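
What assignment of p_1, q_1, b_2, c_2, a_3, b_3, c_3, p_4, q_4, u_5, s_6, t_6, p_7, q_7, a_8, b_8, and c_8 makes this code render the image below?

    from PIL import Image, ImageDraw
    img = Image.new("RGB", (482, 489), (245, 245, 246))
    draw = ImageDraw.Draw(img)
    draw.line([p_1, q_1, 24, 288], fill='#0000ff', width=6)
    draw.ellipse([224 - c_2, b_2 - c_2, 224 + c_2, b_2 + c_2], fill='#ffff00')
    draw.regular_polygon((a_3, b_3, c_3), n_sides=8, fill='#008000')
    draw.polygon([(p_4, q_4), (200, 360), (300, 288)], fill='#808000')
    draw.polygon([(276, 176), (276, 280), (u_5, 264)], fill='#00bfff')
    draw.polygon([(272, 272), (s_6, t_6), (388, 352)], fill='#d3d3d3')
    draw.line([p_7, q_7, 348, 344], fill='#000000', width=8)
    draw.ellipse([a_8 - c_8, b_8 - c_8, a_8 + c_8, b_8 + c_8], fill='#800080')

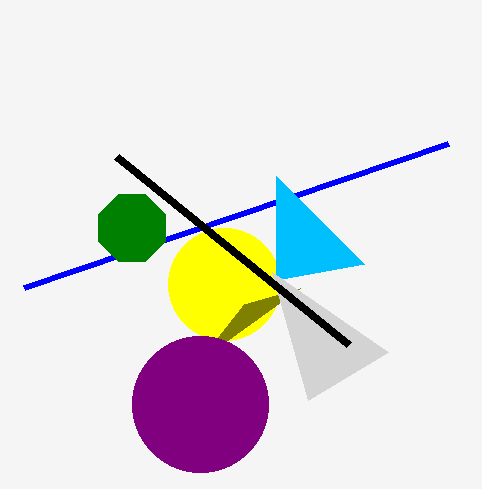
p_1 = 448, q_1 = 144, b_2 = 284, c_2 = 56, a_3 = 132, b_3 = 228, c_3 = 36, p_4 = 244, q_4 = 304, u_5 = 364, s_6 = 308, t_6 = 400, p_7 = 116, q_7 = 156, a_8 = 200, b_8 = 404, c_8 = 68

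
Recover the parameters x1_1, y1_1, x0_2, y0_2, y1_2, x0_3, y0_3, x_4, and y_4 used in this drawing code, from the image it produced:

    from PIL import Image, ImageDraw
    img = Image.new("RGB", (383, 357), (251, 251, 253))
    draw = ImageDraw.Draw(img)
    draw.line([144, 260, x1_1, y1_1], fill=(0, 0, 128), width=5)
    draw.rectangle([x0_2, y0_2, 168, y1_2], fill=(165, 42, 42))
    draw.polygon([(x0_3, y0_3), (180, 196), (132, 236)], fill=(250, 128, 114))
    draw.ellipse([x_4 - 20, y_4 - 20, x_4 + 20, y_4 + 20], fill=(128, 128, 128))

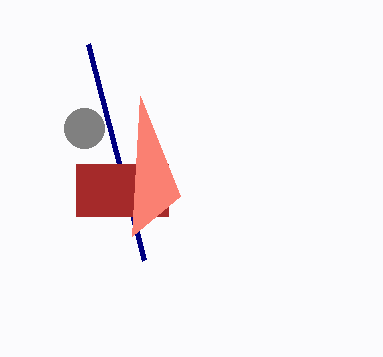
x1_1 = 88, y1_1 = 44, x0_2 = 76, y0_2 = 164, y1_2 = 216, x0_3 = 140, y0_3 = 96, x_4 = 84, y_4 = 128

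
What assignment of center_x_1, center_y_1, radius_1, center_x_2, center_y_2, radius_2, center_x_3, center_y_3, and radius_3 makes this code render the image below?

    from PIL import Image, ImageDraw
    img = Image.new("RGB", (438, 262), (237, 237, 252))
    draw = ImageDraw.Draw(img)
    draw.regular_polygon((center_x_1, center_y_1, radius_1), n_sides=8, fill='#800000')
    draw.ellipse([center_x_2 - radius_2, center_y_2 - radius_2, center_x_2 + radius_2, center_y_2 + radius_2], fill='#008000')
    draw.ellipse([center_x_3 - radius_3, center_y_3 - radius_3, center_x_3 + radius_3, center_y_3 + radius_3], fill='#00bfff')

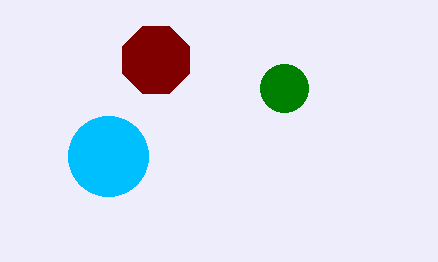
center_x_1 = 156; center_y_1 = 60; radius_1 = 36; center_x_2 = 284; center_y_2 = 88; radius_2 = 24; center_x_3 = 108; center_y_3 = 156; radius_3 = 40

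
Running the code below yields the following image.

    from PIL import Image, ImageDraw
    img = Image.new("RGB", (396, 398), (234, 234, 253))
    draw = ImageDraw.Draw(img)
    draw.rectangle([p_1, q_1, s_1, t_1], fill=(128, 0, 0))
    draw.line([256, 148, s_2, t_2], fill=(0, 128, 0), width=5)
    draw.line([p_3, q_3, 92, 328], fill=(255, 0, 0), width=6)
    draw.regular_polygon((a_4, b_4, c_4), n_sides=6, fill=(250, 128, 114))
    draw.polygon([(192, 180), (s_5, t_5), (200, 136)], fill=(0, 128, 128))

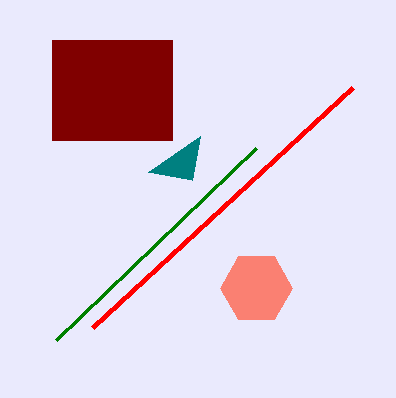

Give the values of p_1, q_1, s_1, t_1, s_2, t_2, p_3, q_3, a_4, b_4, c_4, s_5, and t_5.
p_1 = 52, q_1 = 40, s_1 = 172, t_1 = 140, s_2 = 56, t_2 = 340, p_3 = 352, q_3 = 88, a_4 = 256, b_4 = 288, c_4 = 36, s_5 = 148, t_5 = 172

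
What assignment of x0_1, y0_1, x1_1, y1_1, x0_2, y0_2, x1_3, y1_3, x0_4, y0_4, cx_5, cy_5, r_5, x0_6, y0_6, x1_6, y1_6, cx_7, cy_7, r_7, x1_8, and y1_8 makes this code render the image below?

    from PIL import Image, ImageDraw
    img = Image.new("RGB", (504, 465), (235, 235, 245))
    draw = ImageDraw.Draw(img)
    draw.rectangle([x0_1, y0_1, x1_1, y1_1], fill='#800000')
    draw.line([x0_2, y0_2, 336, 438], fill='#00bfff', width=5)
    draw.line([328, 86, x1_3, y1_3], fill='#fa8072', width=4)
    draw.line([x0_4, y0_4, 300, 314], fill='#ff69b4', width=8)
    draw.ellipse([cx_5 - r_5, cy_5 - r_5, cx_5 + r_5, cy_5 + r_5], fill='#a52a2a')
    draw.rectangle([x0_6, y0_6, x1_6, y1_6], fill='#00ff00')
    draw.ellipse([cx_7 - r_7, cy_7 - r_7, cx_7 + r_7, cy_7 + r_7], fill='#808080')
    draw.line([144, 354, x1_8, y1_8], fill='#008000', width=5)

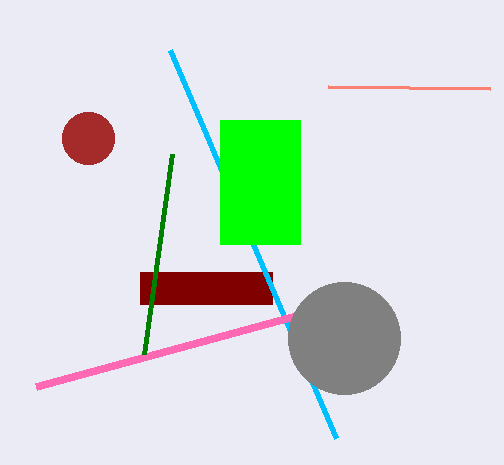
x0_1 = 140; y0_1 = 272; x1_1 = 272; y1_1 = 304; x0_2 = 170; y0_2 = 50; x1_3 = 490; y1_3 = 88; x0_4 = 36; y0_4 = 386; cx_5 = 88; cy_5 = 138; r_5 = 26; x0_6 = 220; y0_6 = 120; x1_6 = 300; y1_6 = 244; cx_7 = 344; cy_7 = 338; r_7 = 56; x1_8 = 172; y1_8 = 154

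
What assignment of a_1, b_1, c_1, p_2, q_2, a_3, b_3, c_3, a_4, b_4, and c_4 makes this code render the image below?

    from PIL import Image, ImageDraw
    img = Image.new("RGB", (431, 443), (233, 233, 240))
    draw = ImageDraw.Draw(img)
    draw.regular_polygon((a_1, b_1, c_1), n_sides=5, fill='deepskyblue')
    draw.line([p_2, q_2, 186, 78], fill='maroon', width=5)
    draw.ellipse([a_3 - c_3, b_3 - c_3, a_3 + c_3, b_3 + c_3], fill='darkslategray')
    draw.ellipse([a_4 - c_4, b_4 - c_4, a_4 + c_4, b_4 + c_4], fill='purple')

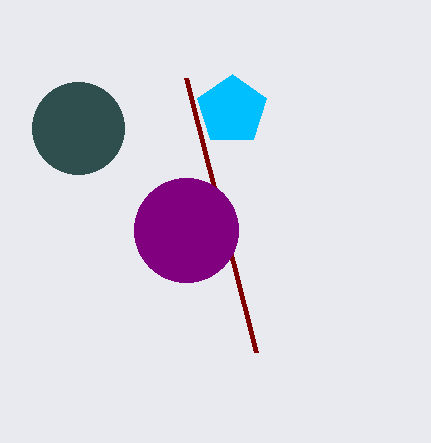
a_1 = 232, b_1 = 110, c_1 = 36, p_2 = 256, q_2 = 352, a_3 = 78, b_3 = 128, c_3 = 46, a_4 = 186, b_4 = 230, c_4 = 52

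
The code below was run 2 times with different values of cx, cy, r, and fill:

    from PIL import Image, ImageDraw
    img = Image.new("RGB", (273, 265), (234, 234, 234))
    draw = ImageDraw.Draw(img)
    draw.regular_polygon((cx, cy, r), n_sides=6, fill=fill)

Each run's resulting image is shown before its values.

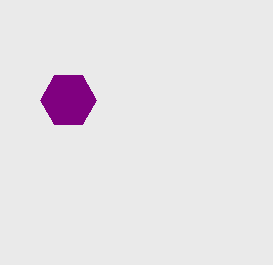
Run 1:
cx = 68
cy = 100
r = 28
fill = 'purple'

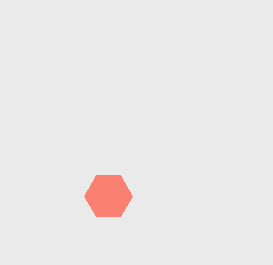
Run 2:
cx = 108
cy = 196
r = 24
fill = 'salmon'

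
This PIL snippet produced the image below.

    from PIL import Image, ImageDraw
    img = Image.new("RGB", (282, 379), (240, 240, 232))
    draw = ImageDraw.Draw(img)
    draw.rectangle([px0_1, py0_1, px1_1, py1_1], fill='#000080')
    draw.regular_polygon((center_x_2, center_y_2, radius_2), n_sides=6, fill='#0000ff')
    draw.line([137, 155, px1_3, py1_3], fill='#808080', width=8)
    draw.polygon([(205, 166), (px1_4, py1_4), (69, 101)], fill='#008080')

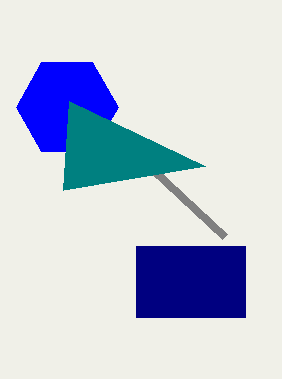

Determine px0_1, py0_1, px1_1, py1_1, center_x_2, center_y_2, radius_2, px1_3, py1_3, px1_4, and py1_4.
px0_1 = 136, py0_1 = 246, px1_1 = 245, py1_1 = 317, center_x_2 = 67, center_y_2 = 107, radius_2 = 51, px1_3 = 224, py1_3 = 236, px1_4 = 63, py1_4 = 190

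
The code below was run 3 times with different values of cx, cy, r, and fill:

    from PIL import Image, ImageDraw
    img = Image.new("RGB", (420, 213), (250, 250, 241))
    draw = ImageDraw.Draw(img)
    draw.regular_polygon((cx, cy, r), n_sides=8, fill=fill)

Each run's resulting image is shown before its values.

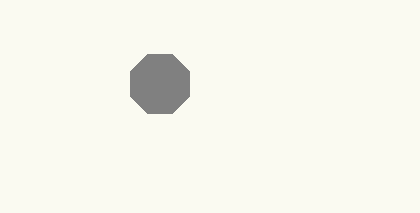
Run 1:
cx = 160; cy = 84; r = 32; fill = 'gray'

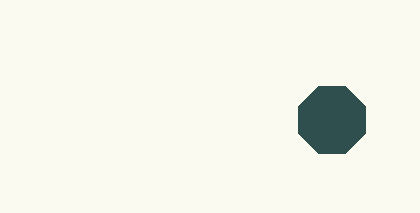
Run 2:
cx = 332, cy = 120, r = 36, fill = 'darkslategray'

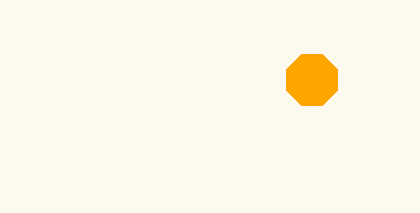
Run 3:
cx = 312, cy = 80, r = 28, fill = 'orange'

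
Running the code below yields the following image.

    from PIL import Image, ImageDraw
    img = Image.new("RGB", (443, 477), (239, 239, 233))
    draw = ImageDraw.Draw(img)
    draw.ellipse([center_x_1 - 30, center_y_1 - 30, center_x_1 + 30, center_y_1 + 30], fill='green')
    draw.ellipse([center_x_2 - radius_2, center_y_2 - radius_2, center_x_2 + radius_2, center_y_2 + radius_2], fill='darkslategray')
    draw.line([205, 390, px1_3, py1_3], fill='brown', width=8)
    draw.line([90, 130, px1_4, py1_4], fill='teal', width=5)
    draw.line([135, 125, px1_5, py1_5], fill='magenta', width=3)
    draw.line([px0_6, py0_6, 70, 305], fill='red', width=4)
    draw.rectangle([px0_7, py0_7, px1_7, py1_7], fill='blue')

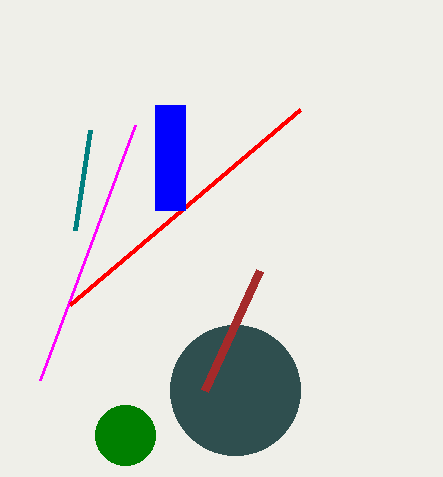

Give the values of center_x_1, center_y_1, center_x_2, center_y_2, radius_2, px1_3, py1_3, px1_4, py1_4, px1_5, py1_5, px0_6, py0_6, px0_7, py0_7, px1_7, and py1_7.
center_x_1 = 125
center_y_1 = 435
center_x_2 = 235
center_y_2 = 390
radius_2 = 65
px1_3 = 260
py1_3 = 270
px1_4 = 75
py1_4 = 230
px1_5 = 40
py1_5 = 380
px0_6 = 300
py0_6 = 110
px0_7 = 155
py0_7 = 105
px1_7 = 185
py1_7 = 210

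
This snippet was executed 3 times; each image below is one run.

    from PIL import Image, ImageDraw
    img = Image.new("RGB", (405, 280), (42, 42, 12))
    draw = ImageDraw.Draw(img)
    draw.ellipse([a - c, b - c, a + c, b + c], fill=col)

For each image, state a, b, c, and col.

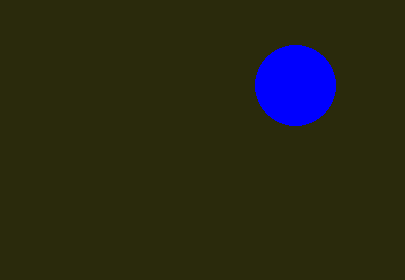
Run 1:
a = 295, b = 85, c = 40, col = 'blue'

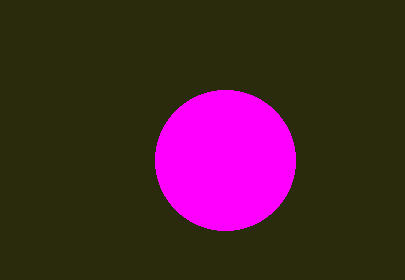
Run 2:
a = 225, b = 160, c = 70, col = 'magenta'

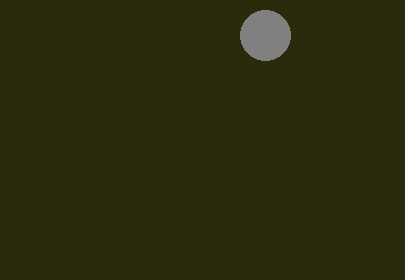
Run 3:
a = 265
b = 35
c = 25
col = 'gray'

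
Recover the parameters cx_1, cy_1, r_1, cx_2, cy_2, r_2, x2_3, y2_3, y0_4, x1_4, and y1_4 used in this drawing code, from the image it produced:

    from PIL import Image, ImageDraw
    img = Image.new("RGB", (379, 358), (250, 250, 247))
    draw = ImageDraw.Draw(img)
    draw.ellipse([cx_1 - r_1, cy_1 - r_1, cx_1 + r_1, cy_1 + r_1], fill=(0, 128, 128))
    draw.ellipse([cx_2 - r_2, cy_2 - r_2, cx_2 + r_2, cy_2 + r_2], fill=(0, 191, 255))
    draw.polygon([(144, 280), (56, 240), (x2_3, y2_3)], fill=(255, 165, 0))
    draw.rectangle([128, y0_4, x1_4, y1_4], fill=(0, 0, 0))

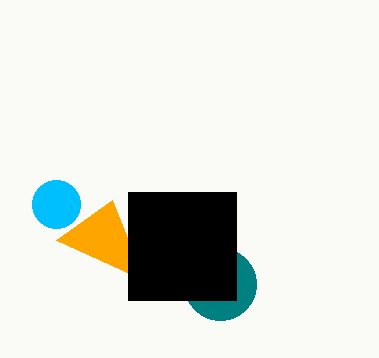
cx_1 = 220; cy_1 = 284; r_1 = 36; cx_2 = 56; cy_2 = 204; r_2 = 24; x2_3 = 112; y2_3 = 200; y0_4 = 192; x1_4 = 236; y1_4 = 300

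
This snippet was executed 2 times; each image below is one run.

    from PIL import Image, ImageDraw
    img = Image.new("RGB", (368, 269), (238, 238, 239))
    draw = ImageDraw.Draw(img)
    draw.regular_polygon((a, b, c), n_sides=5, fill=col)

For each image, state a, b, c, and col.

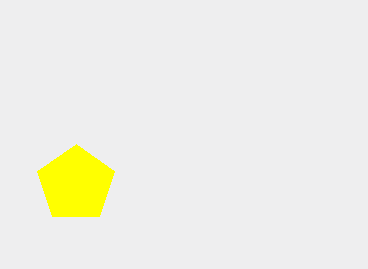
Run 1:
a = 76; b = 184; c = 40; col = 'yellow'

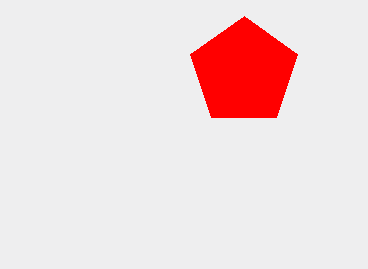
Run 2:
a = 244
b = 72
c = 56
col = 'red'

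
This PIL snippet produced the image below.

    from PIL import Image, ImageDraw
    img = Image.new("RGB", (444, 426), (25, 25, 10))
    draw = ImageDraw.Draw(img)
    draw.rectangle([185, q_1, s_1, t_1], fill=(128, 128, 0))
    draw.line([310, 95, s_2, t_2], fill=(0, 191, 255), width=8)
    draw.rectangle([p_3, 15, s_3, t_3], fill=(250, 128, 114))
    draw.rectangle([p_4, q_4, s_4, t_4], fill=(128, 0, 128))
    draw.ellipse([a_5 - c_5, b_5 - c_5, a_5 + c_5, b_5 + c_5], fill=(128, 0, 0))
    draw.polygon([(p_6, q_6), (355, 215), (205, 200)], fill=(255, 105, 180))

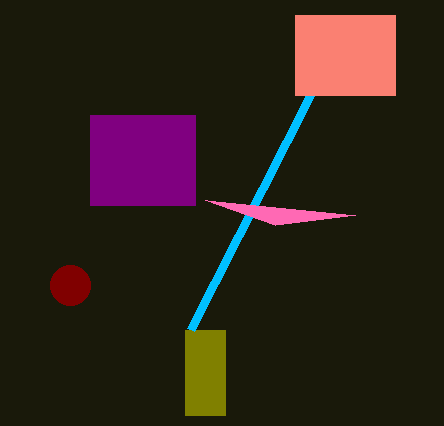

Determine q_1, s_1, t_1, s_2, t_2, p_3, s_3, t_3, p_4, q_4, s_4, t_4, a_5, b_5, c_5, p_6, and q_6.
q_1 = 330; s_1 = 225; t_1 = 415; s_2 = 190; t_2 = 330; p_3 = 295; s_3 = 395; t_3 = 95; p_4 = 90; q_4 = 115; s_4 = 195; t_4 = 205; a_5 = 70; b_5 = 285; c_5 = 20; p_6 = 275; q_6 = 225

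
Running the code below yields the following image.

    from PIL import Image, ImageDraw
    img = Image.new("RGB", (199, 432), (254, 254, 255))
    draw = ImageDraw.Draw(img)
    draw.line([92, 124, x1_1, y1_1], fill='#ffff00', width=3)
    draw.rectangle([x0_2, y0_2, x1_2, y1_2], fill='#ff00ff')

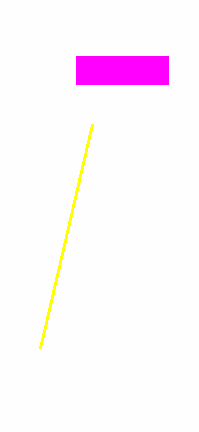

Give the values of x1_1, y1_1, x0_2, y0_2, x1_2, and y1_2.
x1_1 = 40
y1_1 = 348
x0_2 = 76
y0_2 = 56
x1_2 = 168
y1_2 = 84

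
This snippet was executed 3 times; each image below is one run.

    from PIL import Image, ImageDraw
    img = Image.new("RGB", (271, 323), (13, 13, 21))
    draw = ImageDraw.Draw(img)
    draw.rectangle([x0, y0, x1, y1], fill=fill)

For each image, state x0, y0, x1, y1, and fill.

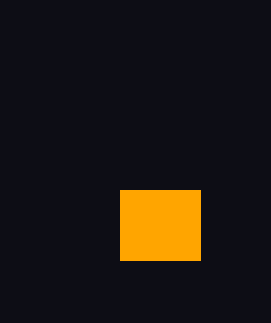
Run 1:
x0 = 120; y0 = 190; x1 = 200; y1 = 260; fill = 'orange'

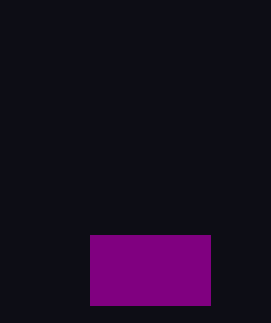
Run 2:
x0 = 90
y0 = 235
x1 = 210
y1 = 305
fill = 'purple'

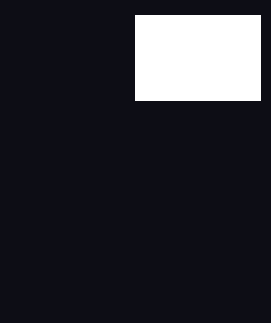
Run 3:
x0 = 135, y0 = 15, x1 = 260, y1 = 100, fill = 'white'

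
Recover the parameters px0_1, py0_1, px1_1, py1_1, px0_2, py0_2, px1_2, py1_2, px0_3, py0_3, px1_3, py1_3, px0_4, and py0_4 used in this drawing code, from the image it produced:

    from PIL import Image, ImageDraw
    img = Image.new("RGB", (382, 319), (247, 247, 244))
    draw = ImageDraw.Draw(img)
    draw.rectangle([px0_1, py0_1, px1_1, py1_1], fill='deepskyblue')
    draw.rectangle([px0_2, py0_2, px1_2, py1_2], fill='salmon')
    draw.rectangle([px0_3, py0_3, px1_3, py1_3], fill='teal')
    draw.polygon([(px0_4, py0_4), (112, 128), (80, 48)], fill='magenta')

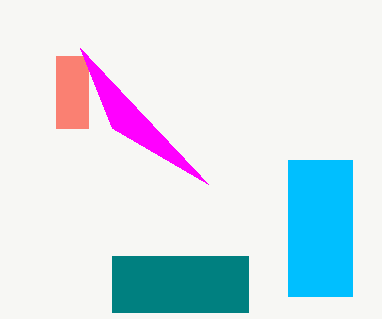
px0_1 = 288; py0_1 = 160; px1_1 = 352; py1_1 = 296; px0_2 = 56; py0_2 = 56; px1_2 = 88; py1_2 = 128; px0_3 = 112; py0_3 = 256; px1_3 = 248; py1_3 = 312; px0_4 = 208; py0_4 = 184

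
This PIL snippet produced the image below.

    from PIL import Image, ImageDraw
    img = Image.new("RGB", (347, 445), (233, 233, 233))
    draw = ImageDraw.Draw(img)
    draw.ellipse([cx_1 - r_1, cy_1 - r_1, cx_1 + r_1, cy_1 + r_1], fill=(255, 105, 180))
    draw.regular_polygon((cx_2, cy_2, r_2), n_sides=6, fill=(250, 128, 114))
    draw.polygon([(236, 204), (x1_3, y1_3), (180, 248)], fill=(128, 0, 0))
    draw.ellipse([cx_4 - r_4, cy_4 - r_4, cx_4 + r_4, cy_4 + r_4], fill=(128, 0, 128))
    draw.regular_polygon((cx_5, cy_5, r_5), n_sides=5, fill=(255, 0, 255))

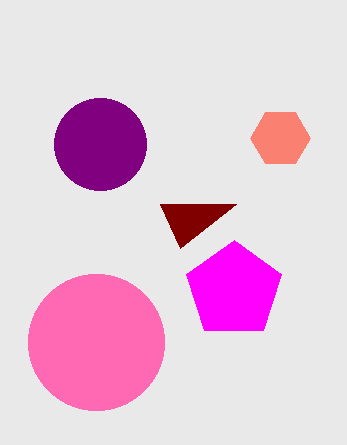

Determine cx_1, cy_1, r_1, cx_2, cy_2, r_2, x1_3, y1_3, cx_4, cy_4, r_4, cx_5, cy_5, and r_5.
cx_1 = 96
cy_1 = 342
r_1 = 68
cx_2 = 280
cy_2 = 138
r_2 = 30
x1_3 = 160
y1_3 = 204
cx_4 = 100
cy_4 = 144
r_4 = 46
cx_5 = 234
cy_5 = 290
r_5 = 50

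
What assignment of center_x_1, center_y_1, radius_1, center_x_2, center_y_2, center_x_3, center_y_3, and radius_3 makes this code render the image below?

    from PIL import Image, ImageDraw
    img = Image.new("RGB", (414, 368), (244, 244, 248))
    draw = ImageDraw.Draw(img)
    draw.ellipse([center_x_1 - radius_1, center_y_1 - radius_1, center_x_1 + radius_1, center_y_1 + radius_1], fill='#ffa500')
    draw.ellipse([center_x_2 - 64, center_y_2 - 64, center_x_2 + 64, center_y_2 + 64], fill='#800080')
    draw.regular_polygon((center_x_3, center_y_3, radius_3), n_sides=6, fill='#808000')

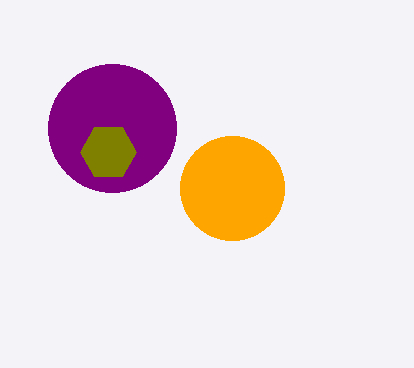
center_x_1 = 232; center_y_1 = 188; radius_1 = 52; center_x_2 = 112; center_y_2 = 128; center_x_3 = 108; center_y_3 = 152; radius_3 = 28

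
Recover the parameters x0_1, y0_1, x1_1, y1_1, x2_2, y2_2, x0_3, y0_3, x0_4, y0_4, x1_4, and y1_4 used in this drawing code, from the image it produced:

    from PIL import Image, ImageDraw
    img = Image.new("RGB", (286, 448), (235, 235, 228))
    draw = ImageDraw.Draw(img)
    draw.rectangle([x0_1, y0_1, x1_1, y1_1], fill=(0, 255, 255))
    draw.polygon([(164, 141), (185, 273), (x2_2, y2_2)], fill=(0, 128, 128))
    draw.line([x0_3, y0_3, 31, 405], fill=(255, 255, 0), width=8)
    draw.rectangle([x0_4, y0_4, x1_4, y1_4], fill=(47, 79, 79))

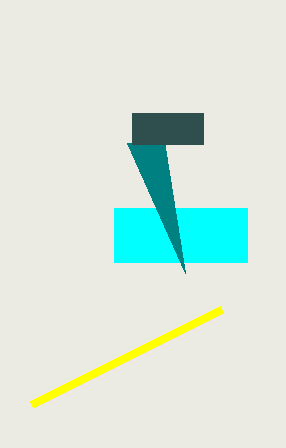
x0_1 = 114
y0_1 = 208
x1_1 = 247
y1_1 = 262
x2_2 = 127
y2_2 = 143
x0_3 = 221
y0_3 = 310
x0_4 = 132
y0_4 = 113
x1_4 = 203
y1_4 = 144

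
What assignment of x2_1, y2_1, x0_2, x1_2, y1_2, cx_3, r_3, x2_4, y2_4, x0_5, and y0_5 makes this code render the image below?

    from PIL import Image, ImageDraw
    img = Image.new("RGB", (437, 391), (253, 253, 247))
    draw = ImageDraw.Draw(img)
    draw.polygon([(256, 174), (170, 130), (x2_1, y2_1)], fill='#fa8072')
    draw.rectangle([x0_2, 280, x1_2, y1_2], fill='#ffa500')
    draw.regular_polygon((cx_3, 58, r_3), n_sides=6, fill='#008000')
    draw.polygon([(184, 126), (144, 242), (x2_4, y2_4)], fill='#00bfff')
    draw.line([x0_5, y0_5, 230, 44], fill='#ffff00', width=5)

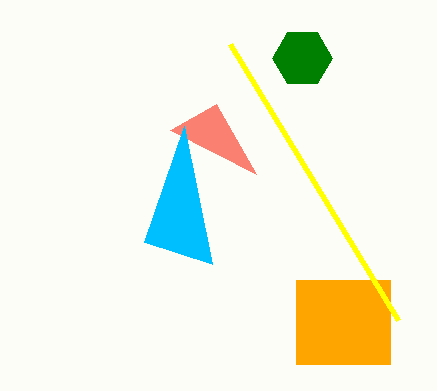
x2_1 = 216; y2_1 = 104; x0_2 = 296; x1_2 = 390; y1_2 = 364; cx_3 = 302; r_3 = 30; x2_4 = 212; y2_4 = 264; x0_5 = 398; y0_5 = 320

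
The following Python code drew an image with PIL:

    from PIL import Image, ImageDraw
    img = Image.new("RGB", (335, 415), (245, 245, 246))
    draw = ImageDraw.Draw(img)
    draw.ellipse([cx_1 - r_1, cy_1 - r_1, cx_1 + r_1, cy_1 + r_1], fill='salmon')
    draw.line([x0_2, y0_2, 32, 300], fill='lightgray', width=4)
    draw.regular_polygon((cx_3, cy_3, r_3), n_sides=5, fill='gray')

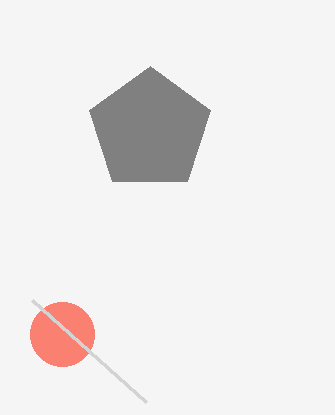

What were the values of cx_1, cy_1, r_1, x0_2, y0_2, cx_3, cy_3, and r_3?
cx_1 = 62, cy_1 = 334, r_1 = 32, x0_2 = 146, y0_2 = 402, cx_3 = 150, cy_3 = 130, r_3 = 64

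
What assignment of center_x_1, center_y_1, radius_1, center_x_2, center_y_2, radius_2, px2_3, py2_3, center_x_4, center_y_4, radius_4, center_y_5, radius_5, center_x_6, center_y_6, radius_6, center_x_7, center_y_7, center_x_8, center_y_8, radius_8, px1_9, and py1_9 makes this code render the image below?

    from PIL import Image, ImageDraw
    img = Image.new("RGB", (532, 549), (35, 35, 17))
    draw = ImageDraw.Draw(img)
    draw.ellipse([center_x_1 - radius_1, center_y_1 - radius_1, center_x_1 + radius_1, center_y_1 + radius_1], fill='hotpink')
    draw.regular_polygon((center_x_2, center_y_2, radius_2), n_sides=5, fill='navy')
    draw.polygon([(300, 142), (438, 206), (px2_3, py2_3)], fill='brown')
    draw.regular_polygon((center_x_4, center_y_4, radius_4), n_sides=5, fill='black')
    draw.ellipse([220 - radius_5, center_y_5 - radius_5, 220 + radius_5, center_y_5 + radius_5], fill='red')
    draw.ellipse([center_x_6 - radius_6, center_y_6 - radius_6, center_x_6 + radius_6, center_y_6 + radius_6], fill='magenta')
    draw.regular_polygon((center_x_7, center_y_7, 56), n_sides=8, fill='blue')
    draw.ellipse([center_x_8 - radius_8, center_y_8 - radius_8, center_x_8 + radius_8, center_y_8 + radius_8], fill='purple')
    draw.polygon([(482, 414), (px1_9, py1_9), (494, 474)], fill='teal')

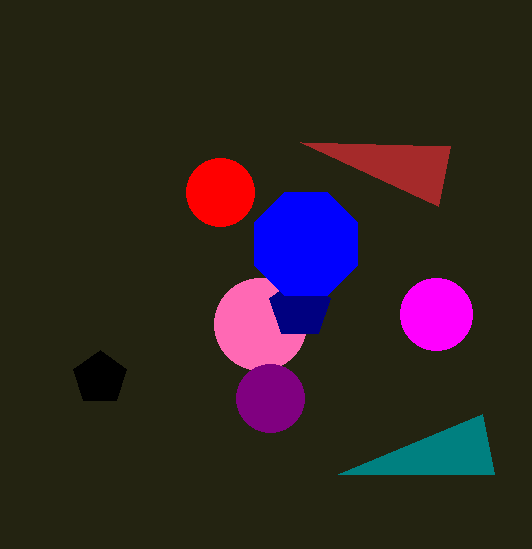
center_x_1 = 260, center_y_1 = 324, radius_1 = 46, center_x_2 = 300, center_y_2 = 308, radius_2 = 32, px2_3 = 450, py2_3 = 146, center_x_4 = 100, center_y_4 = 378, radius_4 = 28, center_y_5 = 192, radius_5 = 34, center_x_6 = 436, center_y_6 = 314, radius_6 = 36, center_x_7 = 306, center_y_7 = 244, center_x_8 = 270, center_y_8 = 398, radius_8 = 34, px1_9 = 338, py1_9 = 474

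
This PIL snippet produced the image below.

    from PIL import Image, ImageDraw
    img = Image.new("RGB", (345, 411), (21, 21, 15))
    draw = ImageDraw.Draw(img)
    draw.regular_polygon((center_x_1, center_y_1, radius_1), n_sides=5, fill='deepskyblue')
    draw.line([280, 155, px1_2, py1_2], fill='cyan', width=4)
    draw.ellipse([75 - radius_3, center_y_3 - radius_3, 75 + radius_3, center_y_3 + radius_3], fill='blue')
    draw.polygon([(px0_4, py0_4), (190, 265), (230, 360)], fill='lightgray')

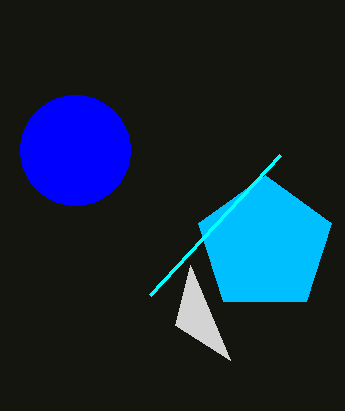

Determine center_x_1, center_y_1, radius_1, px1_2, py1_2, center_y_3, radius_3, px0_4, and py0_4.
center_x_1 = 265; center_y_1 = 245; radius_1 = 70; px1_2 = 150; py1_2 = 295; center_y_3 = 150; radius_3 = 55; px0_4 = 175; py0_4 = 325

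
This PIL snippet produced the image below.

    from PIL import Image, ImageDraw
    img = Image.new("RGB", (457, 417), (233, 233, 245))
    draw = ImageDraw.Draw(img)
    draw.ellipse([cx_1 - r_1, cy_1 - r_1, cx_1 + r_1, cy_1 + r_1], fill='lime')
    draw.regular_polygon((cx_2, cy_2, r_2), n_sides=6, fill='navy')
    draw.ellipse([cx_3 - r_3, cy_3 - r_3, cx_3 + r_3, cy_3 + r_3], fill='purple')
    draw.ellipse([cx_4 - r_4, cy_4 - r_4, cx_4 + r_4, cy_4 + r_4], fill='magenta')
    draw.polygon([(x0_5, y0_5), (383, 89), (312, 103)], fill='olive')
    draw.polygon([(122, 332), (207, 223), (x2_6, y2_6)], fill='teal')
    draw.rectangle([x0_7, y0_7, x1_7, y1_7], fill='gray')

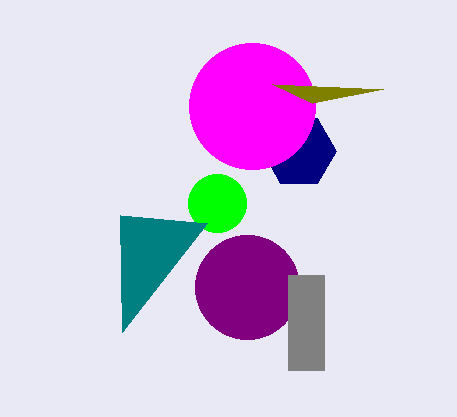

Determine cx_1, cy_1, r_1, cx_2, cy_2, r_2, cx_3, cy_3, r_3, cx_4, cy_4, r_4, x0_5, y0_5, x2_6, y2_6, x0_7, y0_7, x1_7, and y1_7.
cx_1 = 217, cy_1 = 203, r_1 = 29, cx_2 = 299, cy_2 = 151, r_2 = 37, cx_3 = 247, cy_3 = 287, r_3 = 52, cx_4 = 252, cy_4 = 106, r_4 = 63, x0_5 = 272, y0_5 = 84, x2_6 = 120, y2_6 = 215, x0_7 = 288, y0_7 = 275, x1_7 = 324, y1_7 = 370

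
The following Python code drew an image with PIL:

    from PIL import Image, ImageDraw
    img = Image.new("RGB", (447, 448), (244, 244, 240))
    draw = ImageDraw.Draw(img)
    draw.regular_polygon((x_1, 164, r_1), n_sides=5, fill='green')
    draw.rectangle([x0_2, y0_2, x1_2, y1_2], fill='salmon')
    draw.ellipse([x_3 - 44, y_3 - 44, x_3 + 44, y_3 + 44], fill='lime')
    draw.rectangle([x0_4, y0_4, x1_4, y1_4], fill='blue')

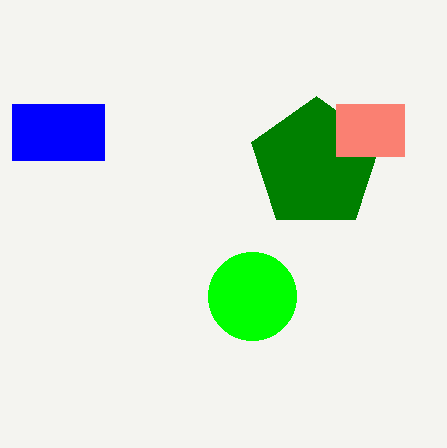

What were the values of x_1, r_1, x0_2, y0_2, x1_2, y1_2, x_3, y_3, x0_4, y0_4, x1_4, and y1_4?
x_1 = 316
r_1 = 68
x0_2 = 336
y0_2 = 104
x1_2 = 404
y1_2 = 156
x_3 = 252
y_3 = 296
x0_4 = 12
y0_4 = 104
x1_4 = 104
y1_4 = 160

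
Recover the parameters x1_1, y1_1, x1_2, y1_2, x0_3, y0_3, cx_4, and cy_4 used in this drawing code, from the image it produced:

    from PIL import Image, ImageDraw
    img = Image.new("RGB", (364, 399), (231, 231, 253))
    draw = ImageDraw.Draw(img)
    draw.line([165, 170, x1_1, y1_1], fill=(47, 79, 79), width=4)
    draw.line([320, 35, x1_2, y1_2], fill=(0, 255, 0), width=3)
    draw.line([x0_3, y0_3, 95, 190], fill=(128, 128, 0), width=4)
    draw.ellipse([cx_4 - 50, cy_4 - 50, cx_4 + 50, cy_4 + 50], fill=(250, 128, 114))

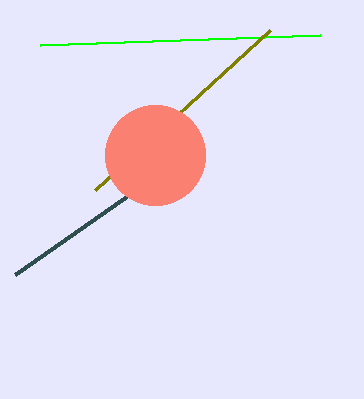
x1_1 = 15; y1_1 = 275; x1_2 = 40; y1_2 = 45; x0_3 = 270; y0_3 = 30; cx_4 = 155; cy_4 = 155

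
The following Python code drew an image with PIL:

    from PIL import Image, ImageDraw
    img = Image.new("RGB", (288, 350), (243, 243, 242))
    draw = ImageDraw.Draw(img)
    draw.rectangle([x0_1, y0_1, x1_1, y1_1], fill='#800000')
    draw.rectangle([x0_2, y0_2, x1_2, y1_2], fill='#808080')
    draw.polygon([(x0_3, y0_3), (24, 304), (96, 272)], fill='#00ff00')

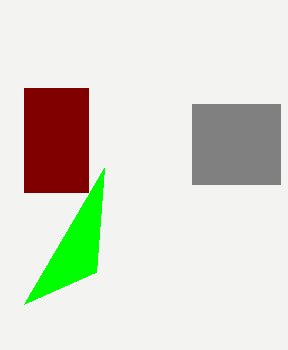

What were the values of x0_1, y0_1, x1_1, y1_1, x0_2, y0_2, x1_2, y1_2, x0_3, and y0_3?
x0_1 = 24, y0_1 = 88, x1_1 = 88, y1_1 = 192, x0_2 = 192, y0_2 = 104, x1_2 = 280, y1_2 = 184, x0_3 = 104, y0_3 = 168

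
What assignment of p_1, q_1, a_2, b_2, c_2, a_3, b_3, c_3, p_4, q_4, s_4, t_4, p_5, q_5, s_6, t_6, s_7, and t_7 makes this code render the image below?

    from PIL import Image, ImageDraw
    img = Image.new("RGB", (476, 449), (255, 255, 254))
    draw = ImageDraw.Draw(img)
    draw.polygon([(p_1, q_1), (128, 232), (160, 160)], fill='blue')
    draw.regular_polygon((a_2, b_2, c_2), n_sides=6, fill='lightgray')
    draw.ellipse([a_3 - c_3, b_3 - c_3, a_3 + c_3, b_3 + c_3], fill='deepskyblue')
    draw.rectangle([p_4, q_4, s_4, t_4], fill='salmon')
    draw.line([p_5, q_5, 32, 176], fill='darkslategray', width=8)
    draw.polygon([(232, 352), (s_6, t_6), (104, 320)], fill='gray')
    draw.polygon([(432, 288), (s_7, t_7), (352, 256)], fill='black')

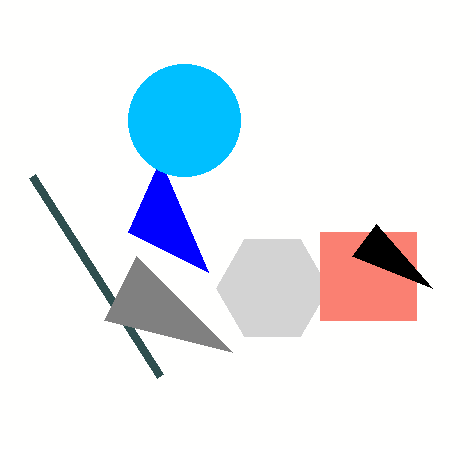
p_1 = 208, q_1 = 272, a_2 = 272, b_2 = 288, c_2 = 56, a_3 = 184, b_3 = 120, c_3 = 56, p_4 = 320, q_4 = 232, s_4 = 416, t_4 = 320, p_5 = 160, q_5 = 376, s_6 = 136, t_6 = 256, s_7 = 376, t_7 = 224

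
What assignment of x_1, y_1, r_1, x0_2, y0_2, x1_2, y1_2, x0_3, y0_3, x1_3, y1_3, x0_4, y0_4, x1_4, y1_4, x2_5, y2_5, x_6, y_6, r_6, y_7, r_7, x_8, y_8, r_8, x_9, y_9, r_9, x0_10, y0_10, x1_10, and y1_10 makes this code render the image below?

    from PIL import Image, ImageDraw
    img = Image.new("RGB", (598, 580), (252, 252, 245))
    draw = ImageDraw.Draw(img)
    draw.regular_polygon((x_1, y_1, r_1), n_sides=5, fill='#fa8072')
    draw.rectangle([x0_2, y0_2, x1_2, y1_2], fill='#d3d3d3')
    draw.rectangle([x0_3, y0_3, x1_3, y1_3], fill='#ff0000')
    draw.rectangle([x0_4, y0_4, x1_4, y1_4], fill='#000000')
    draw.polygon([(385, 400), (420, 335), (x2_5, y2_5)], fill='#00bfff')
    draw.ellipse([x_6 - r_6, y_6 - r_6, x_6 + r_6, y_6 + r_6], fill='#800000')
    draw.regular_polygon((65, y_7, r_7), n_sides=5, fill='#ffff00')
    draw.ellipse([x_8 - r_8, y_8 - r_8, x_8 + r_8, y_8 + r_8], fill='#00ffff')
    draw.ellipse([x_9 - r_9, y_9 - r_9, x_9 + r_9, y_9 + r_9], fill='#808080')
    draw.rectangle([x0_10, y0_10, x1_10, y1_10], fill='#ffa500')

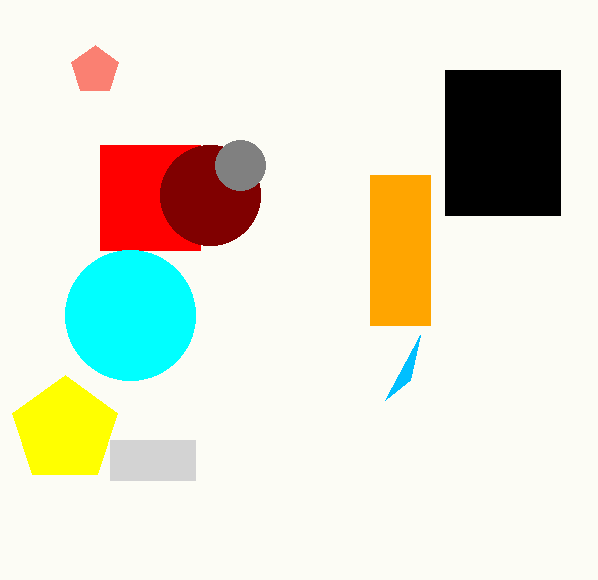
x_1 = 95; y_1 = 70; r_1 = 25; x0_2 = 110; y0_2 = 440; x1_2 = 195; y1_2 = 480; x0_3 = 100; y0_3 = 145; x1_3 = 200; y1_3 = 250; x0_4 = 445; y0_4 = 70; x1_4 = 560; y1_4 = 215; x2_5 = 410; y2_5 = 380; x_6 = 210; y_6 = 195; r_6 = 50; y_7 = 430; r_7 = 55; x_8 = 130; y_8 = 315; r_8 = 65; x_9 = 240; y_9 = 165; r_9 = 25; x0_10 = 370; y0_10 = 175; x1_10 = 430; y1_10 = 325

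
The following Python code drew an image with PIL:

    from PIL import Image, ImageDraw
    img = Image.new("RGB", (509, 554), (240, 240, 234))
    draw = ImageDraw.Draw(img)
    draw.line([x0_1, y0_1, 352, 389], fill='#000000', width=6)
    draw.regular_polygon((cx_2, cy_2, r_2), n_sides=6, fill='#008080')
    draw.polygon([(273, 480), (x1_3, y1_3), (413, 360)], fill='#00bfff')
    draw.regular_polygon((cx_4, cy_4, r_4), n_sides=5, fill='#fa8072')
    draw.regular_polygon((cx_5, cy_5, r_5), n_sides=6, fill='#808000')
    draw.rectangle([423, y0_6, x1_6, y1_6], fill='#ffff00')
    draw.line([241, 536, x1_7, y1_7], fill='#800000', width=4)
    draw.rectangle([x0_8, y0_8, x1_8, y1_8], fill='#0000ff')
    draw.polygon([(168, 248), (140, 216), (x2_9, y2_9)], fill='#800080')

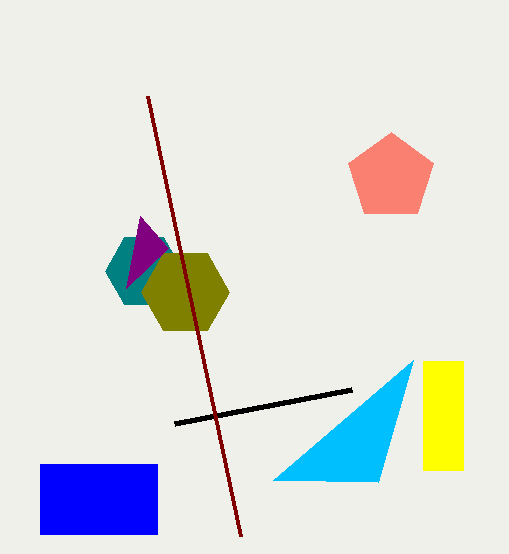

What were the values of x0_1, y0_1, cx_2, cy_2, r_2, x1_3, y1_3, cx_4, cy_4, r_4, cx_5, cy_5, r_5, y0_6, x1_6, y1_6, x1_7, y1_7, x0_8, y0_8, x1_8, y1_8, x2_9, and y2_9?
x0_1 = 175, y0_1 = 423, cx_2 = 144, cy_2 = 271, r_2 = 39, x1_3 = 378, y1_3 = 482, cx_4 = 391, cy_4 = 177, r_4 = 45, cx_5 = 185, cy_5 = 292, r_5 = 44, y0_6 = 361, x1_6 = 463, y1_6 = 470, x1_7 = 148, y1_7 = 96, x0_8 = 40, y0_8 = 464, x1_8 = 157, y1_8 = 534, x2_9 = 126, y2_9 = 288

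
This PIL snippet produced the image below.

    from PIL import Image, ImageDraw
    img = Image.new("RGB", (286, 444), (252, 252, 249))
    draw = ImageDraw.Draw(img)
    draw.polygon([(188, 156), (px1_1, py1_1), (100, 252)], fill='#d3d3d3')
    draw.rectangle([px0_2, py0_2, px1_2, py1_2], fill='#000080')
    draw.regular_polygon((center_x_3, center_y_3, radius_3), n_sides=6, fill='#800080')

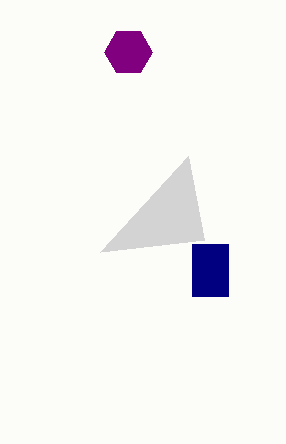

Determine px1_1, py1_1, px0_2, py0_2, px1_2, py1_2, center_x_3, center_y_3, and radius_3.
px1_1 = 204, py1_1 = 240, px0_2 = 192, py0_2 = 244, px1_2 = 228, py1_2 = 296, center_x_3 = 128, center_y_3 = 52, radius_3 = 24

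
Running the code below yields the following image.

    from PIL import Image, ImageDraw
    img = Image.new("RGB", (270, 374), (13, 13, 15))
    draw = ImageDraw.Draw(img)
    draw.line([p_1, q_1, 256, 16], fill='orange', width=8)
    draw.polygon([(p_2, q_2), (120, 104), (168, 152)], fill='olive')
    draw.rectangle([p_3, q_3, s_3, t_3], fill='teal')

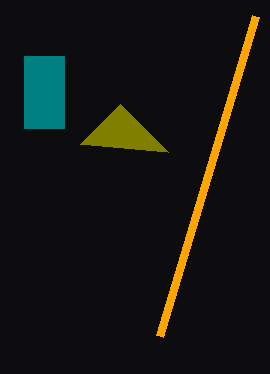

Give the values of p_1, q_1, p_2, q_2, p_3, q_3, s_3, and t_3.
p_1 = 160; q_1 = 336; p_2 = 80; q_2 = 144; p_3 = 24; q_3 = 56; s_3 = 64; t_3 = 128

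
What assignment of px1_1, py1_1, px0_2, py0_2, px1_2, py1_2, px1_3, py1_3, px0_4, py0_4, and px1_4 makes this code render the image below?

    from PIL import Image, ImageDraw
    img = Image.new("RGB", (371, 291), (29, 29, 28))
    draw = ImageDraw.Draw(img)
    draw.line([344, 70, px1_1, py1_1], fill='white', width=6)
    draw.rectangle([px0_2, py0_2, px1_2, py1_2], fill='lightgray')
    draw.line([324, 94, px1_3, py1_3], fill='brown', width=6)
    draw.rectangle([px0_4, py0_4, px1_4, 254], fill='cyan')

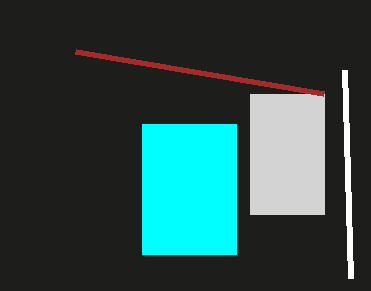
px1_1 = 350; py1_1 = 278; px0_2 = 250; py0_2 = 94; px1_2 = 324; py1_2 = 214; px1_3 = 76; py1_3 = 52; px0_4 = 142; py0_4 = 124; px1_4 = 236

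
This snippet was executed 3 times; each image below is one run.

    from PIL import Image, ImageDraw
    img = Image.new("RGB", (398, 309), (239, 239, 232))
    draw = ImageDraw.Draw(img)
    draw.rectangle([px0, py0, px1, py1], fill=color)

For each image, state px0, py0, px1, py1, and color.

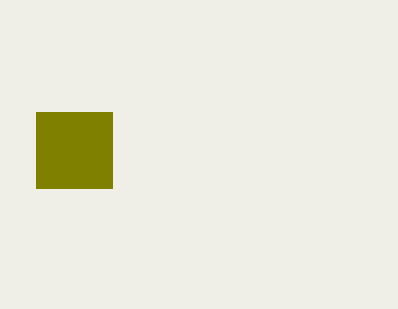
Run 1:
px0 = 36; py0 = 112; px1 = 112; py1 = 188; color = 'olive'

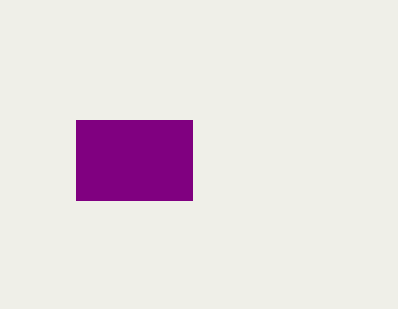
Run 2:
px0 = 76; py0 = 120; px1 = 192; py1 = 200; color = 'purple'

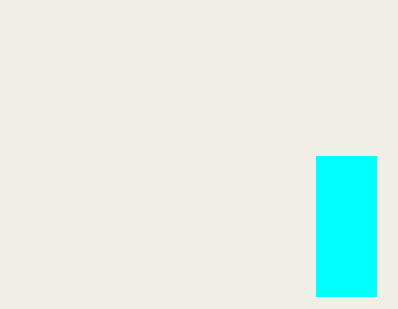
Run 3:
px0 = 316, py0 = 156, px1 = 376, py1 = 296, color = 'cyan'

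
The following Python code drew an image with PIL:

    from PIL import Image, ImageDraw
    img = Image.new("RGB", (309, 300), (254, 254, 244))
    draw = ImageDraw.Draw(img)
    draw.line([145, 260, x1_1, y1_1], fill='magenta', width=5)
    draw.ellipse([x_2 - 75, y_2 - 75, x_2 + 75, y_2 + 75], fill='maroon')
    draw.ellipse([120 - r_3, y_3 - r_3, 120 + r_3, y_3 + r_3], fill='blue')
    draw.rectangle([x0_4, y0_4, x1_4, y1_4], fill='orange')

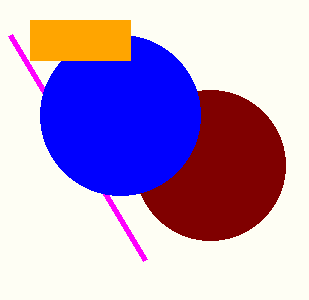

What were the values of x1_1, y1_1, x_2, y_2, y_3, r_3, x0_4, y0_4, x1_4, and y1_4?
x1_1 = 10; y1_1 = 35; x_2 = 210; y_2 = 165; y_3 = 115; r_3 = 80; x0_4 = 30; y0_4 = 20; x1_4 = 130; y1_4 = 60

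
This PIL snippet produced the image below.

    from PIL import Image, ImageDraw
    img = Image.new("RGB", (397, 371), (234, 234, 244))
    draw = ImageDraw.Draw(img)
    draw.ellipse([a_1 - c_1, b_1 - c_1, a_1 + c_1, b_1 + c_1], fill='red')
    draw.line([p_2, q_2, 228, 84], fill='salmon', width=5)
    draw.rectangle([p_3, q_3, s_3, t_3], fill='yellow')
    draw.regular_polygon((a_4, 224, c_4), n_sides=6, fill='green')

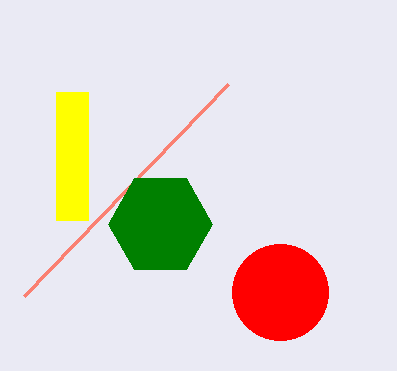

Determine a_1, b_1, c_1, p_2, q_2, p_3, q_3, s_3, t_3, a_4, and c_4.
a_1 = 280, b_1 = 292, c_1 = 48, p_2 = 24, q_2 = 296, p_3 = 56, q_3 = 92, s_3 = 88, t_3 = 220, a_4 = 160, c_4 = 52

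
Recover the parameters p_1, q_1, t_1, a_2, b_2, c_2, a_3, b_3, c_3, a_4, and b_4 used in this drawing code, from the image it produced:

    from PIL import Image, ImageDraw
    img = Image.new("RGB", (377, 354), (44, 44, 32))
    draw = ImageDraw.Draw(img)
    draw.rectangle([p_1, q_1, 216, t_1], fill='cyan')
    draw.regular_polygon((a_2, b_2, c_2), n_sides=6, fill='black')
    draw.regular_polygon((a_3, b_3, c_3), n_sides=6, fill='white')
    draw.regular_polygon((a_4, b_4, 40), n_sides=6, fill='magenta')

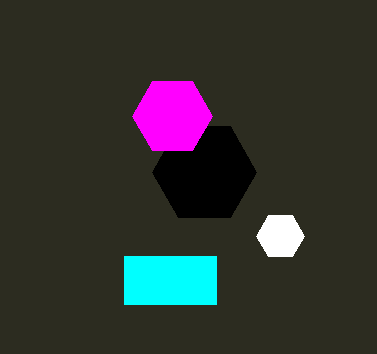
p_1 = 124, q_1 = 256, t_1 = 304, a_2 = 204, b_2 = 172, c_2 = 52, a_3 = 280, b_3 = 236, c_3 = 24, a_4 = 172, b_4 = 116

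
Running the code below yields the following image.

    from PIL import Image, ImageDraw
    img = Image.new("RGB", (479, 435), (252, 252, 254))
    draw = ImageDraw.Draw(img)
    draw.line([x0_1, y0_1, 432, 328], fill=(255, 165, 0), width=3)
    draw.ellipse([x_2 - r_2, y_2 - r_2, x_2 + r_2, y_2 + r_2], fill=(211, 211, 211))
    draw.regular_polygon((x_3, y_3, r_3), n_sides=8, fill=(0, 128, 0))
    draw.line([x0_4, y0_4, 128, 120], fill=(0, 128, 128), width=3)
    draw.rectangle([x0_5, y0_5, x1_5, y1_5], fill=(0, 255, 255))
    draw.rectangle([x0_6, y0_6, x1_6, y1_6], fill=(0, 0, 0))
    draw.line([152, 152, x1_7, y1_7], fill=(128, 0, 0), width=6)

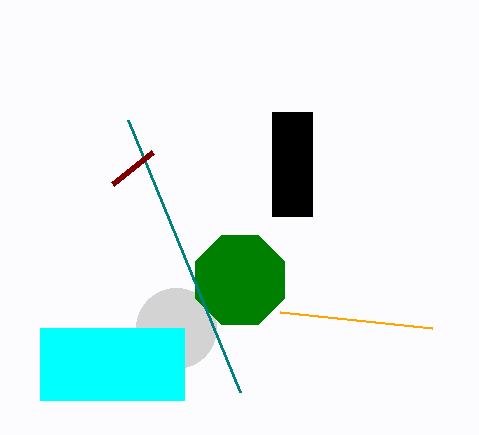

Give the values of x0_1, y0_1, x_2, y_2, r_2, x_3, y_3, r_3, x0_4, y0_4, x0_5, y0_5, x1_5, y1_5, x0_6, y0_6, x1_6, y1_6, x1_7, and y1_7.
x0_1 = 280
y0_1 = 312
x_2 = 176
y_2 = 328
r_2 = 40
x_3 = 240
y_3 = 280
r_3 = 48
x0_4 = 240
y0_4 = 392
x0_5 = 40
y0_5 = 328
x1_5 = 184
y1_5 = 400
x0_6 = 272
y0_6 = 112
x1_6 = 312
y1_6 = 216
x1_7 = 112
y1_7 = 184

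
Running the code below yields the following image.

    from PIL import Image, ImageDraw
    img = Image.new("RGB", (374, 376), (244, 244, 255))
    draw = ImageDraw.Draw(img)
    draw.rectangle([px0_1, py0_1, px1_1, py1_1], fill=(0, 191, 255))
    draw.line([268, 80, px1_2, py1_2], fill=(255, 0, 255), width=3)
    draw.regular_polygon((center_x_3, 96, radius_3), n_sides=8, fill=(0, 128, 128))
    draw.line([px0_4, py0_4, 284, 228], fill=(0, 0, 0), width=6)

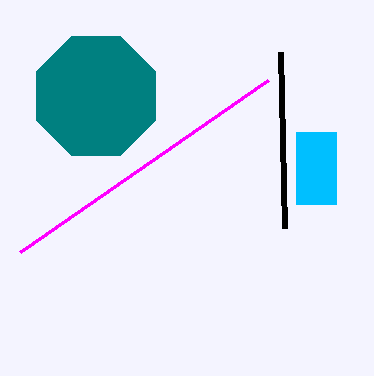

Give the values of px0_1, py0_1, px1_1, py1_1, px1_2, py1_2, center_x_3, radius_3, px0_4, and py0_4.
px0_1 = 296
py0_1 = 132
px1_1 = 336
py1_1 = 204
px1_2 = 20
py1_2 = 252
center_x_3 = 96
radius_3 = 64
px0_4 = 280
py0_4 = 52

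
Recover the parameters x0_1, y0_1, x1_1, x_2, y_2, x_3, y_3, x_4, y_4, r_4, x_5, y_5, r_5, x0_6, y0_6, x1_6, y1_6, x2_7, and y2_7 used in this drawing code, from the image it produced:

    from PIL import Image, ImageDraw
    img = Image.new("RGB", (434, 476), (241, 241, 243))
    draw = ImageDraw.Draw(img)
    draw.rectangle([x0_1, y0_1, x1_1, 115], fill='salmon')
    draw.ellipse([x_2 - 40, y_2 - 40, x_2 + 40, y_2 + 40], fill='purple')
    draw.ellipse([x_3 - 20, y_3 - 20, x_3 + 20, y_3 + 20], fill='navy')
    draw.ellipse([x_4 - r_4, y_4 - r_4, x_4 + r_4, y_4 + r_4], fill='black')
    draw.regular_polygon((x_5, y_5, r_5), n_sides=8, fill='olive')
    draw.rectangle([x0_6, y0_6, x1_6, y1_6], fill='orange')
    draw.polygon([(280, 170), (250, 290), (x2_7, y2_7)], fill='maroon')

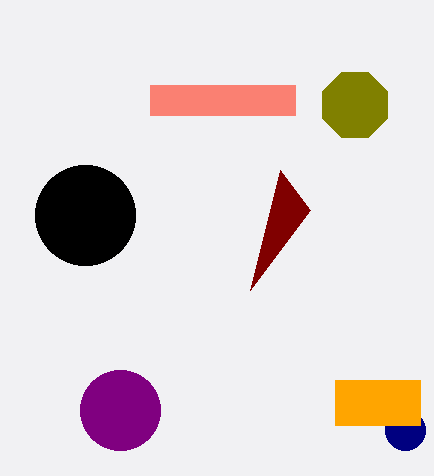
x0_1 = 150; y0_1 = 85; x1_1 = 295; x_2 = 120; y_2 = 410; x_3 = 405; y_3 = 430; x_4 = 85; y_4 = 215; r_4 = 50; x_5 = 355; y_5 = 105; r_5 = 35; x0_6 = 335; y0_6 = 380; x1_6 = 420; y1_6 = 425; x2_7 = 310; y2_7 = 210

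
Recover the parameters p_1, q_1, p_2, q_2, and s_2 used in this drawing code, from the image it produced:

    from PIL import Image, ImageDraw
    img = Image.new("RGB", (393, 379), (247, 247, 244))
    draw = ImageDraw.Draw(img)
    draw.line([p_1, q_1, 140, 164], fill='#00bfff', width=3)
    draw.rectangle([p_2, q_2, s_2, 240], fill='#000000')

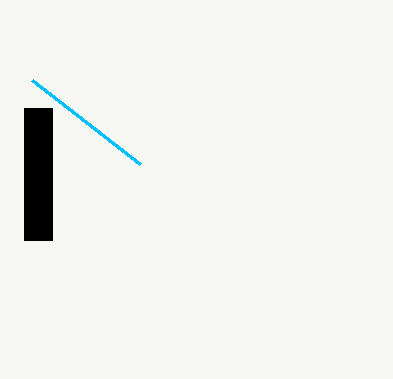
p_1 = 32
q_1 = 80
p_2 = 24
q_2 = 108
s_2 = 52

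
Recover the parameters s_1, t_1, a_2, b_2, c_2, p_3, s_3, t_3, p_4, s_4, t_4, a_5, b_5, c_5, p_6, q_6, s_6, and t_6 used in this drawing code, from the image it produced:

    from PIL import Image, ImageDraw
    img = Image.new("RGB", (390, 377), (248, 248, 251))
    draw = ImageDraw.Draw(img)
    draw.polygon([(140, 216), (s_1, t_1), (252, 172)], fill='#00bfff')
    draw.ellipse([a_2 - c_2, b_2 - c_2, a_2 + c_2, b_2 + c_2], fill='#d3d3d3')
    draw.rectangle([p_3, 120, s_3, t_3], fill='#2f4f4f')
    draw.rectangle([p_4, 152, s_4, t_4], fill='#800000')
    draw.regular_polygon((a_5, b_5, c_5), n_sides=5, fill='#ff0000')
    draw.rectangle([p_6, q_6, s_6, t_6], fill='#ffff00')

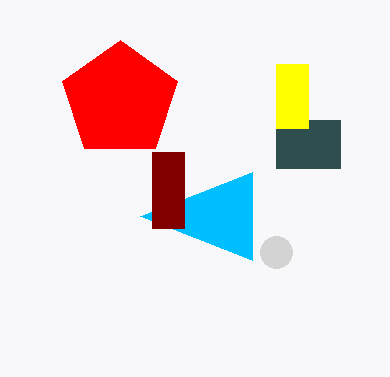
s_1 = 252, t_1 = 260, a_2 = 276, b_2 = 252, c_2 = 16, p_3 = 276, s_3 = 340, t_3 = 168, p_4 = 152, s_4 = 184, t_4 = 228, a_5 = 120, b_5 = 100, c_5 = 60, p_6 = 276, q_6 = 64, s_6 = 308, t_6 = 128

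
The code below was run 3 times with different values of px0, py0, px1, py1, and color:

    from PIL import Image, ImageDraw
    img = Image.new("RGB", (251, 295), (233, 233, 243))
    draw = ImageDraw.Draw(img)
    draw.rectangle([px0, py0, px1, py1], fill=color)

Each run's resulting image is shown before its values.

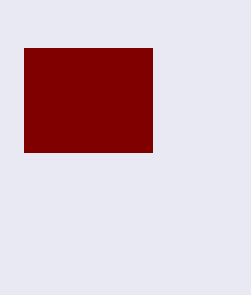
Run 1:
px0 = 24
py0 = 48
px1 = 152
py1 = 152
color = 'maroon'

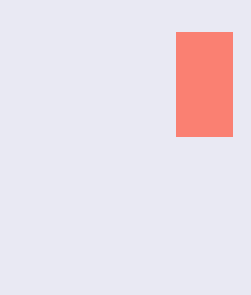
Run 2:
px0 = 176; py0 = 32; px1 = 232; py1 = 136; color = 'salmon'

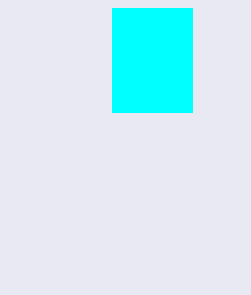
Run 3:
px0 = 112, py0 = 8, px1 = 192, py1 = 112, color = 'cyan'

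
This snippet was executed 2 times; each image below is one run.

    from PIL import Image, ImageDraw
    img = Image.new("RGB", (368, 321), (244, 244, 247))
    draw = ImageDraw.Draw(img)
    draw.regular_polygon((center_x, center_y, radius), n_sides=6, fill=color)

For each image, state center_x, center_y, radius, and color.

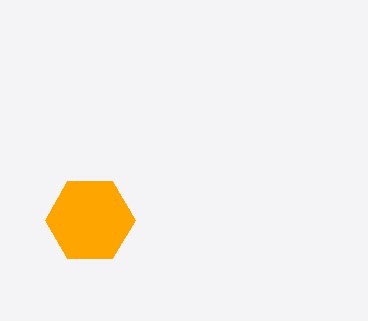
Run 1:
center_x = 90; center_y = 220; radius = 45; color = 'orange'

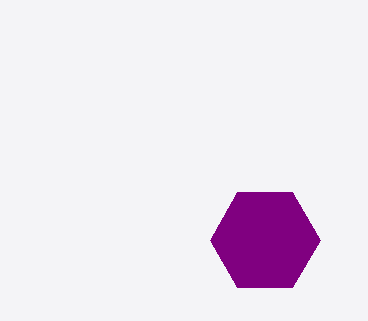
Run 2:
center_x = 265, center_y = 240, radius = 55, color = 'purple'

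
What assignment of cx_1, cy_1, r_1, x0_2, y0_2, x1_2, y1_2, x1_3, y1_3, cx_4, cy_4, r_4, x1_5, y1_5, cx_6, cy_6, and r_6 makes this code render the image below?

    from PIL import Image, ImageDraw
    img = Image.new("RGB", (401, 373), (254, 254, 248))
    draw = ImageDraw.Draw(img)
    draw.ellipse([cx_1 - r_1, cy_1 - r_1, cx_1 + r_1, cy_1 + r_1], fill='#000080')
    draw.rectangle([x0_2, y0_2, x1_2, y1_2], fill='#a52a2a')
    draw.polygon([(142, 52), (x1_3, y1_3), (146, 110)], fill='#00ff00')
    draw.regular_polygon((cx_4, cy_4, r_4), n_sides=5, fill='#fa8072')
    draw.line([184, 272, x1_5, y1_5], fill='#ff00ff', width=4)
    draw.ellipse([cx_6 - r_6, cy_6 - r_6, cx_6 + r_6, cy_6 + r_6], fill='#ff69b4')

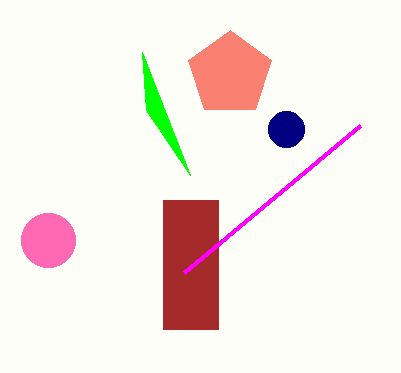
cx_1 = 286
cy_1 = 129
r_1 = 18
x0_2 = 163
y0_2 = 200
x1_2 = 218
y1_2 = 329
x1_3 = 190
y1_3 = 175
cx_4 = 230
cy_4 = 74
r_4 = 44
x1_5 = 360
y1_5 = 125
cx_6 = 48
cy_6 = 240
r_6 = 27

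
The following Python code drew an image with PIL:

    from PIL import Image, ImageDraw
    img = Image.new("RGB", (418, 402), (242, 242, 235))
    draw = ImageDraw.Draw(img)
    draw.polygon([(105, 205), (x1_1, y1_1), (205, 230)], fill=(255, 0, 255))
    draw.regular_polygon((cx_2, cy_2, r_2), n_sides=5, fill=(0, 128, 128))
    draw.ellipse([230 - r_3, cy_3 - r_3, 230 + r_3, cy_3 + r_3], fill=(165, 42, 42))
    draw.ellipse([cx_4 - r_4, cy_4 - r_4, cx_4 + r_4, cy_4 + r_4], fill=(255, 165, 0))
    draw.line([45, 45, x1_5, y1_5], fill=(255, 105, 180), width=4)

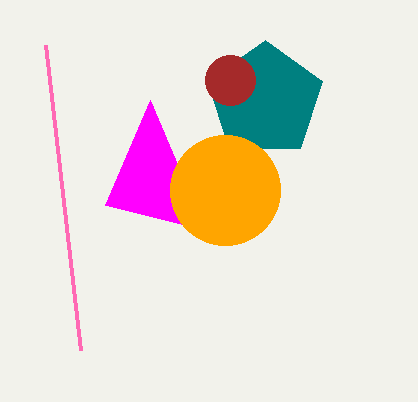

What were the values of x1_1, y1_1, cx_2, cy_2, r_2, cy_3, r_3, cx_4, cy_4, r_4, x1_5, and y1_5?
x1_1 = 150, y1_1 = 100, cx_2 = 265, cy_2 = 100, r_2 = 60, cy_3 = 80, r_3 = 25, cx_4 = 225, cy_4 = 190, r_4 = 55, x1_5 = 80, y1_5 = 350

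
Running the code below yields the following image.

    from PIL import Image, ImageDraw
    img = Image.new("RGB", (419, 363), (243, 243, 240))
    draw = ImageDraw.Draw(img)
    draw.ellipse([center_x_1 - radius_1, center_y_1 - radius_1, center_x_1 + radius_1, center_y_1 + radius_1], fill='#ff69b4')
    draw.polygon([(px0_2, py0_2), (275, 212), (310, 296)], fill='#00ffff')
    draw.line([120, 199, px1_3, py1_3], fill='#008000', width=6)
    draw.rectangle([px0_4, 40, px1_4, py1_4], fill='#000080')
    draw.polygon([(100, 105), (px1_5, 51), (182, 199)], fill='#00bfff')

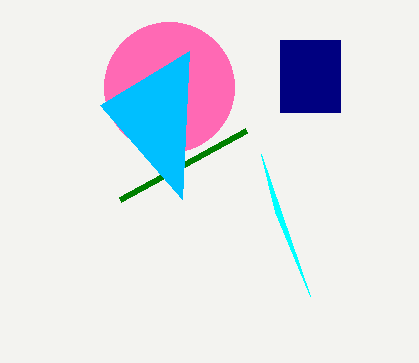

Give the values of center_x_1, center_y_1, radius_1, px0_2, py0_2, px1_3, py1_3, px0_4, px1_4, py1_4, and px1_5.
center_x_1 = 169, center_y_1 = 87, radius_1 = 65, px0_2 = 261, py0_2 = 154, px1_3 = 246, py1_3 = 130, px0_4 = 280, px1_4 = 340, py1_4 = 112, px1_5 = 189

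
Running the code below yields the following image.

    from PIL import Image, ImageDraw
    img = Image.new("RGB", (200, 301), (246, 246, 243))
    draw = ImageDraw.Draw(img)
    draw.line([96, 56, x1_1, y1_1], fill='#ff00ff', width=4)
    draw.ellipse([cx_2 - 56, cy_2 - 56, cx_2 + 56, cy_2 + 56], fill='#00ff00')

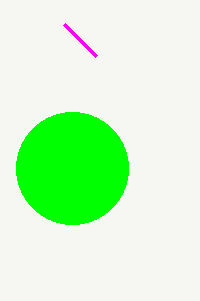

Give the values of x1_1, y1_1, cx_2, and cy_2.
x1_1 = 64; y1_1 = 24; cx_2 = 72; cy_2 = 168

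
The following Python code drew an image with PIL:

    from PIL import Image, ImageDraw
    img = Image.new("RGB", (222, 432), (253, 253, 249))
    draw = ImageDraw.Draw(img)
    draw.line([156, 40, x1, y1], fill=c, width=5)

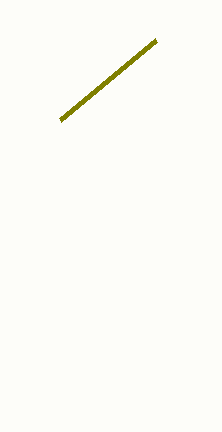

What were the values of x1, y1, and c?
x1 = 60, y1 = 120, c = 'olive'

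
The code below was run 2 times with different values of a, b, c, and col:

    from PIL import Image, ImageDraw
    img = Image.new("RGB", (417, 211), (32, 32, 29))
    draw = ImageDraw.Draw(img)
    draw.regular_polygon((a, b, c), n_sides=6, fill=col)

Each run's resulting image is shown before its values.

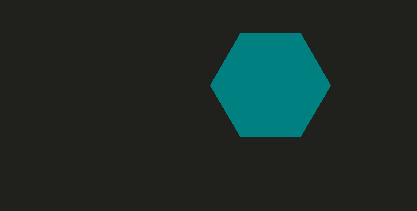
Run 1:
a = 270, b = 85, c = 60, col = 'teal'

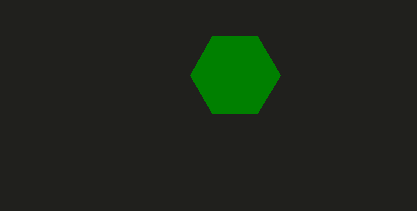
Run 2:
a = 235
b = 75
c = 45
col = 'green'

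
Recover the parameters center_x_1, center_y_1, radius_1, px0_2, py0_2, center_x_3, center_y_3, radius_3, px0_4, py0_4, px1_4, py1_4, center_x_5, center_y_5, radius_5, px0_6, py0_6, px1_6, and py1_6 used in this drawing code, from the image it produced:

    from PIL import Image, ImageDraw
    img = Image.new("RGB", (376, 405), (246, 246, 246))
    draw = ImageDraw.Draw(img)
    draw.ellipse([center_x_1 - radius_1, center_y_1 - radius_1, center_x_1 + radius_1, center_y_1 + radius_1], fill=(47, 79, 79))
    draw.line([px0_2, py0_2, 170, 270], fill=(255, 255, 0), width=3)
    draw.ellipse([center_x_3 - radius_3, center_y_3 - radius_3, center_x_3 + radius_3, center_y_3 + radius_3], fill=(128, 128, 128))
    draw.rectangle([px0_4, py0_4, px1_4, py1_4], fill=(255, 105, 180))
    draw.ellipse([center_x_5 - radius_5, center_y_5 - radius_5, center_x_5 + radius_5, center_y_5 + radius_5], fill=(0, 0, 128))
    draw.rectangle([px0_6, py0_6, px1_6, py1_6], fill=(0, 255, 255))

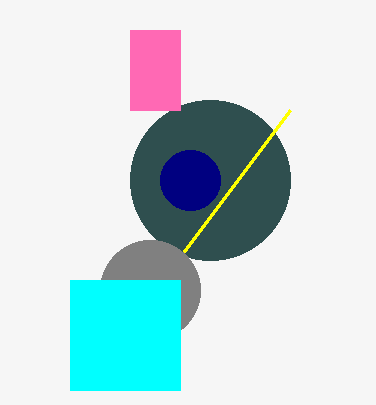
center_x_1 = 210; center_y_1 = 180; radius_1 = 80; px0_2 = 290; py0_2 = 110; center_x_3 = 150; center_y_3 = 290; radius_3 = 50; px0_4 = 130; py0_4 = 30; px1_4 = 180; py1_4 = 110; center_x_5 = 190; center_y_5 = 180; radius_5 = 30; px0_6 = 70; py0_6 = 280; px1_6 = 180; py1_6 = 390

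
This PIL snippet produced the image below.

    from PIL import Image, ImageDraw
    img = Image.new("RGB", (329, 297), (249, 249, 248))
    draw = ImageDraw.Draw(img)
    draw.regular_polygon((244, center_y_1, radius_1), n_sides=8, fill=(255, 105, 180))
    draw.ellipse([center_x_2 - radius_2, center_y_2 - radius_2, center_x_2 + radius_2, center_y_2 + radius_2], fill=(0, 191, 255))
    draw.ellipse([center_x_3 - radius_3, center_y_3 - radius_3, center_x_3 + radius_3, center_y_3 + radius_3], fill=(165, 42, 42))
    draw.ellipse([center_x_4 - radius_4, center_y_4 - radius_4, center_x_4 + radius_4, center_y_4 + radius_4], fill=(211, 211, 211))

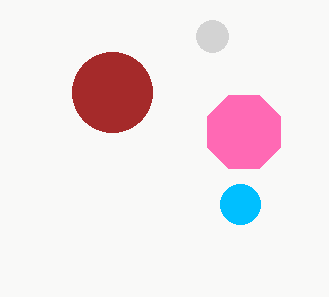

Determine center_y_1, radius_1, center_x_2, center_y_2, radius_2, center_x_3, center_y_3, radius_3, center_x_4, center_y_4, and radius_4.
center_y_1 = 132
radius_1 = 40
center_x_2 = 240
center_y_2 = 204
radius_2 = 20
center_x_3 = 112
center_y_3 = 92
radius_3 = 40
center_x_4 = 212
center_y_4 = 36
radius_4 = 16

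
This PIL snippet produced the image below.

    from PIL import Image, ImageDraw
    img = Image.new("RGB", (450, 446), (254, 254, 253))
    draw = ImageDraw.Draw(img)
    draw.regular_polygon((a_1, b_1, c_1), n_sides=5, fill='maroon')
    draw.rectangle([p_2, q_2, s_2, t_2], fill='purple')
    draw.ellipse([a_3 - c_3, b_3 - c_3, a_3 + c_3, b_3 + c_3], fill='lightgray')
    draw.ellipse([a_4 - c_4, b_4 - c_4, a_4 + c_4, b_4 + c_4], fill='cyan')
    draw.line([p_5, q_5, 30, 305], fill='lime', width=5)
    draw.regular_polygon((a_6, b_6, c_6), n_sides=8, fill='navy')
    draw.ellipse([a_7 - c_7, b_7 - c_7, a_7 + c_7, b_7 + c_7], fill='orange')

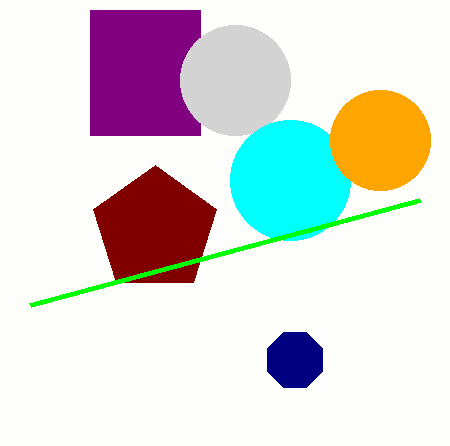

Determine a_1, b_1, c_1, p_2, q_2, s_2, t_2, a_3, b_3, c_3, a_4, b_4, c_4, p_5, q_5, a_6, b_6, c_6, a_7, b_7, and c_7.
a_1 = 155
b_1 = 230
c_1 = 65
p_2 = 90
q_2 = 10
s_2 = 200
t_2 = 135
a_3 = 235
b_3 = 80
c_3 = 55
a_4 = 290
b_4 = 180
c_4 = 60
p_5 = 420
q_5 = 200
a_6 = 295
b_6 = 360
c_6 = 30
a_7 = 380
b_7 = 140
c_7 = 50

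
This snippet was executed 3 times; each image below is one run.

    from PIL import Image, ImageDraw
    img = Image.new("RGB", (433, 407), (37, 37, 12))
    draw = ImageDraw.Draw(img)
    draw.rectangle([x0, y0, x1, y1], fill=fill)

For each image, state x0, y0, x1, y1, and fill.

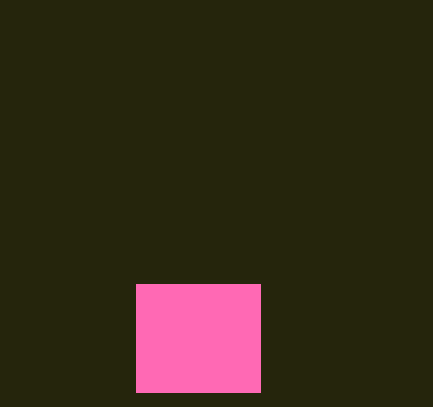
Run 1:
x0 = 136; y0 = 284; x1 = 260; y1 = 392; fill = 'hotpink'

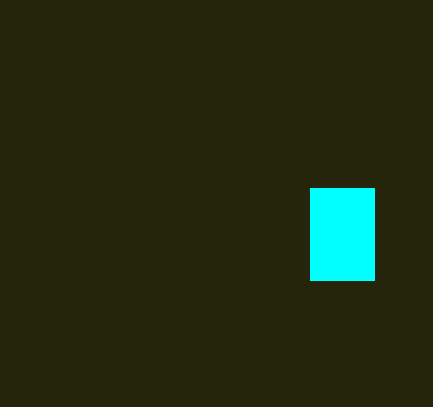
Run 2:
x0 = 310, y0 = 188, x1 = 374, y1 = 280, fill = 'cyan'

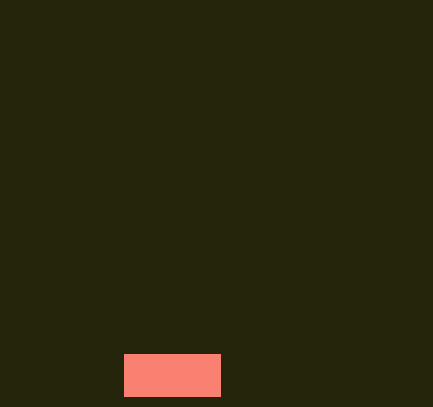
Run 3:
x0 = 124; y0 = 354; x1 = 220; y1 = 396; fill = 'salmon'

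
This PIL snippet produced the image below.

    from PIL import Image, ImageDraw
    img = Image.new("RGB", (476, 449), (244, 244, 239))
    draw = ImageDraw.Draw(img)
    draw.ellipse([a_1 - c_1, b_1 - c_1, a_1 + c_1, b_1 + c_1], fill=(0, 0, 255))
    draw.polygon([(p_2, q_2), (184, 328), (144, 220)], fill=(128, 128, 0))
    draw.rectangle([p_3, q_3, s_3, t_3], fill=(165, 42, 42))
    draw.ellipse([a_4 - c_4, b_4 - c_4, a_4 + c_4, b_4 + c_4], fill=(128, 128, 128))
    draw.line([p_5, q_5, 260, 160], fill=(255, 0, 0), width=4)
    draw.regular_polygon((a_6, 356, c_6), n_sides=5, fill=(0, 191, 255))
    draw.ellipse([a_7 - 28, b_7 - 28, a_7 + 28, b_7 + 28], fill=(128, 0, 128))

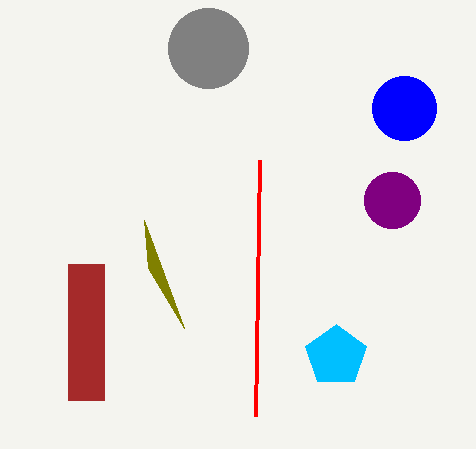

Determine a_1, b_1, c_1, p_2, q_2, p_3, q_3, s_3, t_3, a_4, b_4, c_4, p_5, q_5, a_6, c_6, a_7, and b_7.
a_1 = 404, b_1 = 108, c_1 = 32, p_2 = 148, q_2 = 268, p_3 = 68, q_3 = 264, s_3 = 104, t_3 = 400, a_4 = 208, b_4 = 48, c_4 = 40, p_5 = 256, q_5 = 416, a_6 = 336, c_6 = 32, a_7 = 392, b_7 = 200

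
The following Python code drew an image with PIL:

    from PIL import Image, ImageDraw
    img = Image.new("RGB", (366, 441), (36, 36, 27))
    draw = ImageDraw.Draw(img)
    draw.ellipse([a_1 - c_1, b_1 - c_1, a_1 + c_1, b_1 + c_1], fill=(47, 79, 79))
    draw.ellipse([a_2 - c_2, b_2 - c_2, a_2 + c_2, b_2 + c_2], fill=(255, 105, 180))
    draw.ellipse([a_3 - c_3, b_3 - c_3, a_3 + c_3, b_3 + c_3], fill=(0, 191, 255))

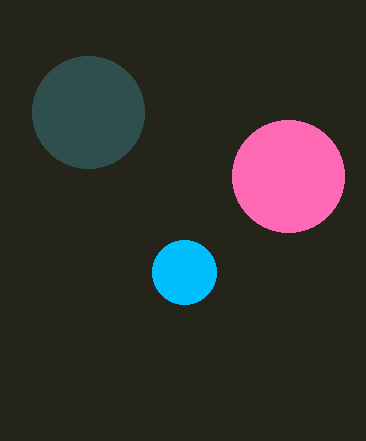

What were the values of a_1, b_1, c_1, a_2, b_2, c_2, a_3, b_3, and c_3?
a_1 = 88; b_1 = 112; c_1 = 56; a_2 = 288; b_2 = 176; c_2 = 56; a_3 = 184; b_3 = 272; c_3 = 32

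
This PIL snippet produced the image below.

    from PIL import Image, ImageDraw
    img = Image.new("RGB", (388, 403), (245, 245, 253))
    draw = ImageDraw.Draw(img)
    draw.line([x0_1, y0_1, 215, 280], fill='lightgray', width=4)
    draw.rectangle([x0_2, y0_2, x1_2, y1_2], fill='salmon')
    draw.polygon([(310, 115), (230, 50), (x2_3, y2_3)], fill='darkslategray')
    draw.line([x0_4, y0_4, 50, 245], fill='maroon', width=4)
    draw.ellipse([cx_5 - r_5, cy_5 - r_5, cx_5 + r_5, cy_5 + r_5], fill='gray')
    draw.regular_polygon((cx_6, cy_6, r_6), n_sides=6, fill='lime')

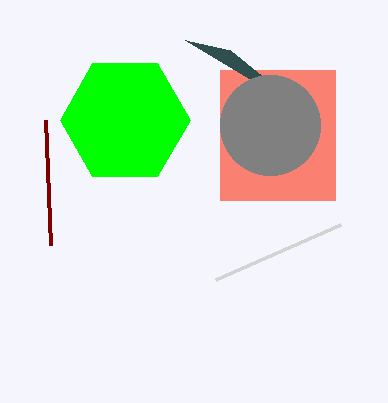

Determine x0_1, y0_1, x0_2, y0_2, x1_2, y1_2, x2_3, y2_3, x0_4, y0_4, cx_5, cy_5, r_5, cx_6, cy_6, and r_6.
x0_1 = 340
y0_1 = 225
x0_2 = 220
y0_2 = 70
x1_2 = 335
y1_2 = 200
x2_3 = 185
y2_3 = 40
x0_4 = 45
y0_4 = 120
cx_5 = 270
cy_5 = 125
r_5 = 50
cx_6 = 125
cy_6 = 120
r_6 = 65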